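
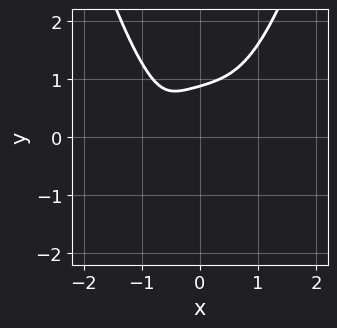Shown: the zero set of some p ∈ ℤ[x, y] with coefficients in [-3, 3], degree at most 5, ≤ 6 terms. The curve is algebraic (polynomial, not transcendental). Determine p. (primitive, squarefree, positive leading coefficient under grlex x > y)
deg p = 4. The shape is more complex than any degree-3 curve.
Observable constraints: no x-intercept at any integer in the box.
Assembling these constraints gives the stated polynomial.

3*x^4 + 2*x^2*y^2 - 3*y^3 + 2*x + 2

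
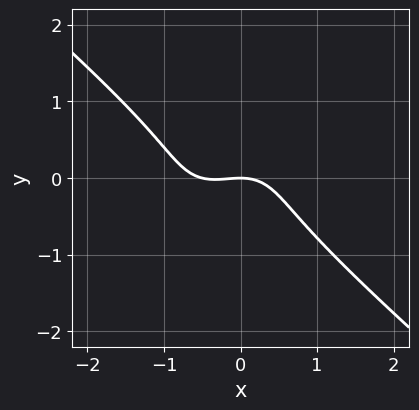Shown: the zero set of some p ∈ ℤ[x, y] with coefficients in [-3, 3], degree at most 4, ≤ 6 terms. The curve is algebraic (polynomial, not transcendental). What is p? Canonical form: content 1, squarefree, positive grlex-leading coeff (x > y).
Degree: the shape is more complex than any degree-2 curve, so deg p = 3.
Reading off the gridlines: one y-axis crossing is at y = 0; one x-axis crossing is at x = 0.
Together with the visible shape, these determine p as stated.

2*x^3 + 3*y^3 + x^2 + 2*y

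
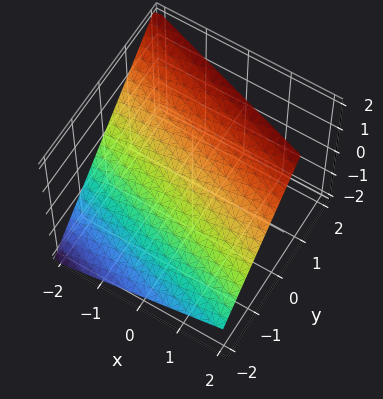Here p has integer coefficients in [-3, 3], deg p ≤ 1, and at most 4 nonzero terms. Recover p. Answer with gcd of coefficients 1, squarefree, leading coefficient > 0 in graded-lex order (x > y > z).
x + 3*y - 3*z + 2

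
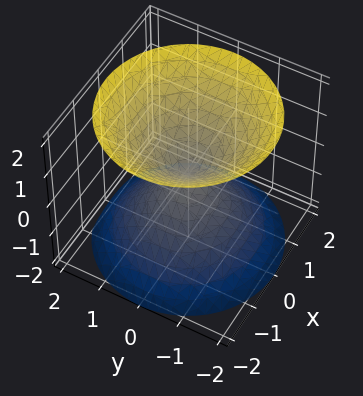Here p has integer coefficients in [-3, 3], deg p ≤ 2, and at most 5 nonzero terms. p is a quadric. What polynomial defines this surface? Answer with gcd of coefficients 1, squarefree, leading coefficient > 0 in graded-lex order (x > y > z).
1. The picture has 2 separate pieces. Treating them together as one polynomial.
2. Degree: two nappes meeting at a single point; a quadric, so deg p = 2.
3. By symmetry, every cross-section ⟂ z is a circle, so x, y appear only via x² + y²; mirror symmetry z ↦ −z ⇒ only even powers of z.
4. From the visible intercepts: a circular section at z = 1 has radius exactly 1; it crosses the y-axis at the gridline y = 0.
5. Fitting integer coefficients to these (and the overall shape) gives p.

x^2 + y^2 - z^2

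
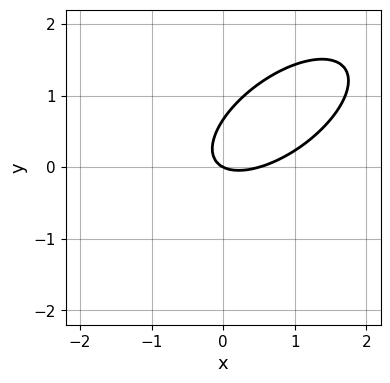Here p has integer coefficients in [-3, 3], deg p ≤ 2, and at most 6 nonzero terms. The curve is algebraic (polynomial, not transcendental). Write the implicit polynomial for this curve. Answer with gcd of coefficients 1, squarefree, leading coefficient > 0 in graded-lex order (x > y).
2*x^2 - 3*x*y + 3*y^2 - x - 2*y

First, the degree is 2 — no degree-1 curve has this shape.
Then, from the visible intercepts: it meets the x-axis at x = 0 (among the integer gridlines); one y-axis crossing is at y = 0.
Finally, the integer polynomial consistent with all of this is the stated p.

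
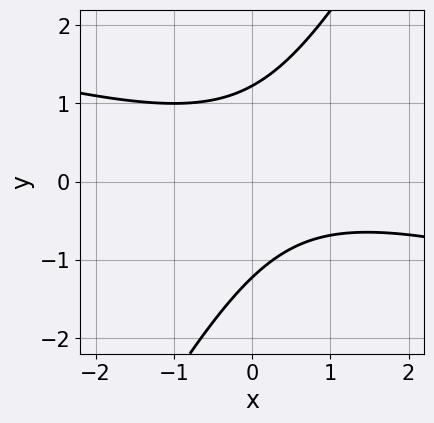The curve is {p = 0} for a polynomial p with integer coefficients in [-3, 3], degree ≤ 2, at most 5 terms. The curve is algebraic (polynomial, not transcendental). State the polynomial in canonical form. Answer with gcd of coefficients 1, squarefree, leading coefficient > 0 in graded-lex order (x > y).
(a) deg p = 2.
(b) Observable constraints: the curve avoids every integer x-axis point in the box.
(c) Fitting integer coefficients to these (and the overall shape) gives p.

x^2 + 3*x*y - 2*y^2 - x + 3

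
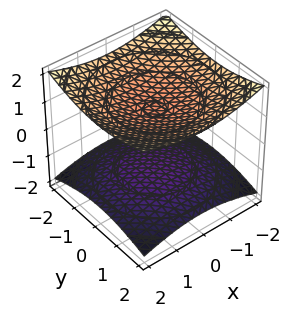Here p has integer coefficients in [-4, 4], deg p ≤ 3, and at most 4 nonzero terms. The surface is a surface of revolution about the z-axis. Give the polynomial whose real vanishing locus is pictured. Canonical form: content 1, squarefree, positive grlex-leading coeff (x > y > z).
x^2 + y^2 - 3*z^2 + 3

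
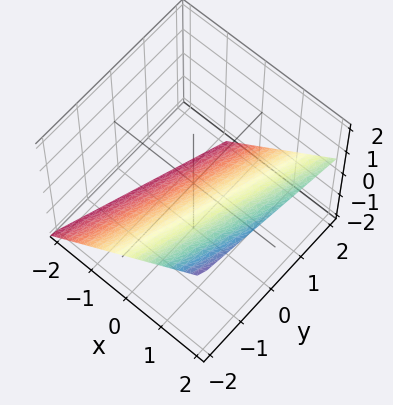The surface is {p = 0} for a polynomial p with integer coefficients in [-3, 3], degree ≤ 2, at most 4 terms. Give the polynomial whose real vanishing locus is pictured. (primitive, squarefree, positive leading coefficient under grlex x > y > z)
3*x - y - 3*z - 2

First, deg p = 1.
Then, from the visible intercepts: one y-axis crossing is at y = -2.
Finally, matching integer coefficients to the picture gives p.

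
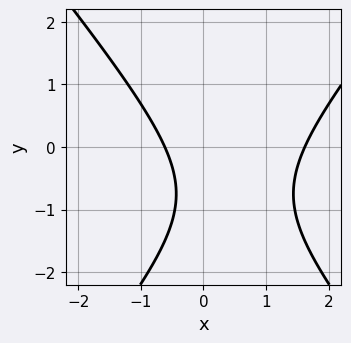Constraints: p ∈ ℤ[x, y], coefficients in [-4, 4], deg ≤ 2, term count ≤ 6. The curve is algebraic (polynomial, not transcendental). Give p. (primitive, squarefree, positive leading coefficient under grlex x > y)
1. Degree: no degree-1 curve has this shape, so deg p = 2.
2. Against the integer gridlines: no y-intercept at any integer in the box.
3. Solving for integer coefficients yields p as stated.

3*x^2 - 2*y^2 - 3*x - 3*y - 3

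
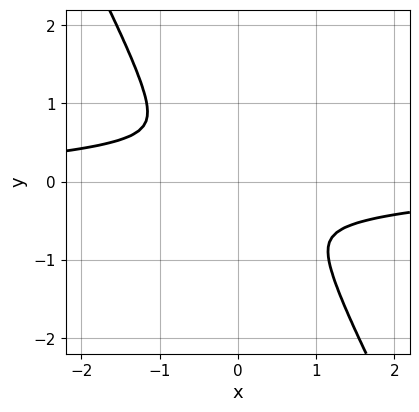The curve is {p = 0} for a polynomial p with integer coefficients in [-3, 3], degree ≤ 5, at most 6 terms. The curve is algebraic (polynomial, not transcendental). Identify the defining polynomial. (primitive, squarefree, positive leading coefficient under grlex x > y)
The degree is 4 — no degree-3 curve has this shape.
Matching integer coefficients to the picture gives p.

3*x^3*y - x*y^3 + 3*x^2 + 3*x*y + 3*y^2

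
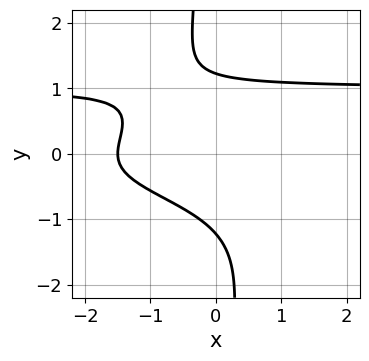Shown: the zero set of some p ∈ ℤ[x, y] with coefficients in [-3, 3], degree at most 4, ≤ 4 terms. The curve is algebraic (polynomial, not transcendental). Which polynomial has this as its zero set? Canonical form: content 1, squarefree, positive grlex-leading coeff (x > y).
2*x*y^3 + 2*y^2 - 2*x - 3

Degree: a generic line meets the curve in up to 4 points, so deg p = 4.
Matching integer coefficients to the picture gives p.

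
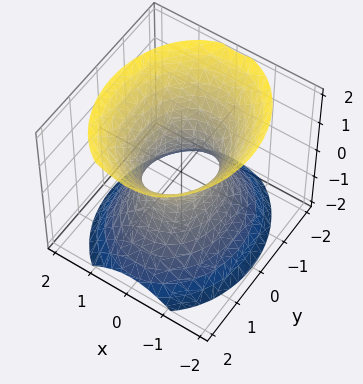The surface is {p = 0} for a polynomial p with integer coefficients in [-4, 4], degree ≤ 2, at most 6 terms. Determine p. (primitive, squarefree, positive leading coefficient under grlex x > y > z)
Degree: one connected sheet with a waist; a quadric, so deg p = 2.
Symmetries: it's symmetric under z → −z, forcing even powers of z; the y ↦ −y reflection is a symmetry, so y appears only in even powers; the x ↦ −x reflection is a symmetry, so x appears only in even powers.
Observable constraints: the surface avoids every integer z-axis point in the box; among the integer gridlines, it crosses the y-axis at y ∈ {-1, 1}.
Together with the visible shape, these determine p as stated.

3*x^2 + 2*y^2 - 2*z^2 - 2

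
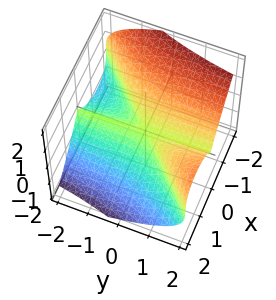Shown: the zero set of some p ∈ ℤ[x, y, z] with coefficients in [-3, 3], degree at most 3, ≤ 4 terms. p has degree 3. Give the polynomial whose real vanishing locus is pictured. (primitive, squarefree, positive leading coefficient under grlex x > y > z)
The degree is 3 — no degree-2 surface has this shape.
From the visible intercepts: it meets the x-axis at x = 0 (among the integer gridlines); every point of the y-axis in the box is on the surface.
Assembling these constraints gives the stated polynomial.

x^3 - x^2*y + z^3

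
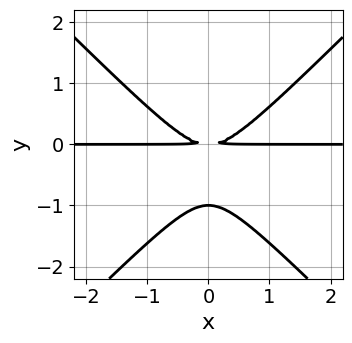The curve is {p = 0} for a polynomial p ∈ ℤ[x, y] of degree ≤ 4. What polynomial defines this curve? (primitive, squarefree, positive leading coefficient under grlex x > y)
First, the degree is 3 — a generic line meets the curve in up to 3 points.
Next, symmetries: mirror symmetry x ↦ −x ⇒ only even powers of x.
Next, against the integer gridlines: every point of the x-axis in the box is on the curve; one y-axis crossing is at y = -1.
Finally, solving for integer coefficients yields p as stated.

x^2*y - y^3 - y^2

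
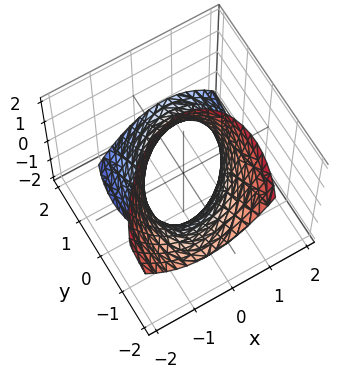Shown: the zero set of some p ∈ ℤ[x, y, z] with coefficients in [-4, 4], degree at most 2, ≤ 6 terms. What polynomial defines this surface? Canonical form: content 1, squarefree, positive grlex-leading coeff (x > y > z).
3*x^2 - 2*x*y + 2*y^2 + 3*y*z - 3

(a) The degree is 2 — no degree-1 surface has this shape.
(b) Checking where it meets the axes: no z-intercept at any integer in the box; among the integer gridlines, it crosses the x-axis at x ∈ {-1, 1}.
(c) Putting this together gives p.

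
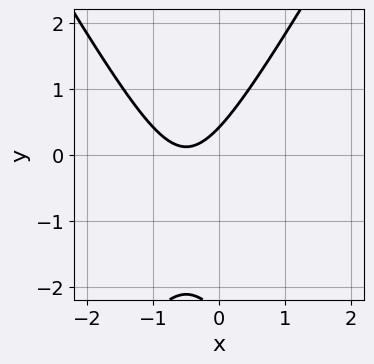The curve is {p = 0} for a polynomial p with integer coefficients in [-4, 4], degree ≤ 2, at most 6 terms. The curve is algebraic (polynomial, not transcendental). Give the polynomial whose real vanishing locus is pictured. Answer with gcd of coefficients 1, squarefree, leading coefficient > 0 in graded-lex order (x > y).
3*x^2 - y^2 + 3*x - 2*y + 1

1. Degree: the shape is more complex than any degree-1 curve, so deg p = 2.
2. Observable constraints: no x-intercept at any integer in the box.
3. Putting this together gives p.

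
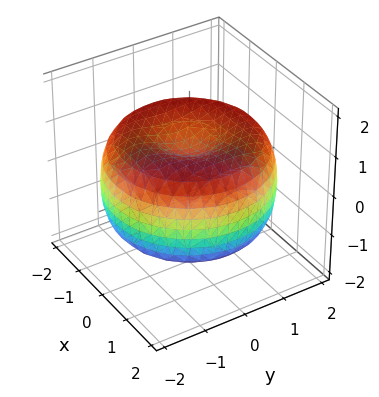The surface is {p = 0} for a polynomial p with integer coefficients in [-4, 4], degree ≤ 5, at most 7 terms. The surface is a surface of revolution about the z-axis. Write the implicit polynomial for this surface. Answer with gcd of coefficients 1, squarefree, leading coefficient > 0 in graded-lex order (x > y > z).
x^4 + 2*x^2*y^2 + y^4 - 3*x^2 - 3*y^2 + 3*z^2 - 2

First, the degree is 4 — a generic line meets the surface in up to 4 points.
Then, by symmetry, every cross-section ⟂ z is a circle, so x, y appear only via x² + y².
Then, from the visible intercepts: a circular section at z = -1 has radius between 0 and 1.
Finally, assembling these constraints gives the stated polynomial.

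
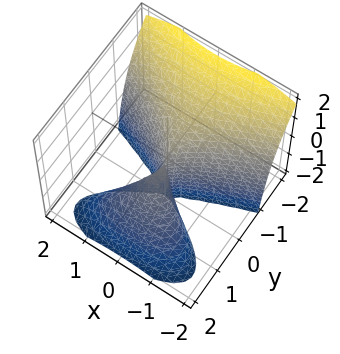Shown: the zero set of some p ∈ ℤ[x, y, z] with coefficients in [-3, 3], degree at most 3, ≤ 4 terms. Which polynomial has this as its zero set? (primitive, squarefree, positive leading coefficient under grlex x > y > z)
(a) The degree is 3 — the shape is more complex than any degree-2 surface.
(b) Against the integer gridlines: every point of the z-axis in the box is on the surface; it meets the x-axis at x = 0 (among the integer gridlines).
(c) The integer polynomial consistent with all of this is the stated p.

2*y^3 + 2*y^2*z + x^2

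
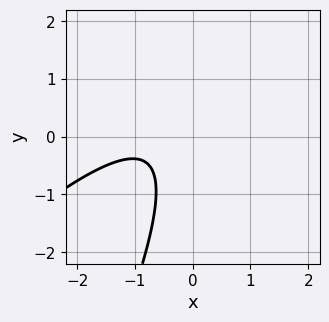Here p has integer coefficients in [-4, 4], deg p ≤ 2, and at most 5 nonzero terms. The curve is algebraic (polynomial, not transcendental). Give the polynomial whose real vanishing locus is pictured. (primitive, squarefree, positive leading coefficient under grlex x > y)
2*x^2 - 3*x*y + y^2 + 3*x + 2

(a) deg p = 2. The shape is more complex than any degree-1 curve.
(b) Observable constraints: no x-intercept at any integer in the box; the curve avoids every integer y-axis point in the box.
(c) Putting this together gives p.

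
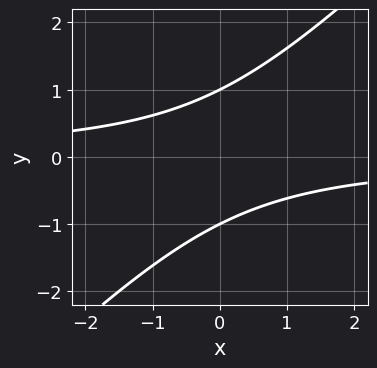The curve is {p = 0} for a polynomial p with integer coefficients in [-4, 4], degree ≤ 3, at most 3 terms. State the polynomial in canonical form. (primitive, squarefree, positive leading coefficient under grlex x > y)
x*y - y^2 + 1

1. Degree: a generic line meets the curve in up to 2 points, so deg p = 2.
2. Against the integer gridlines: among the integer gridlines, it crosses the y-axis at y ∈ {-1, 1}; the curve avoids every integer x-axis point in the box.
3. Solving for integer coefficients yields p as stated.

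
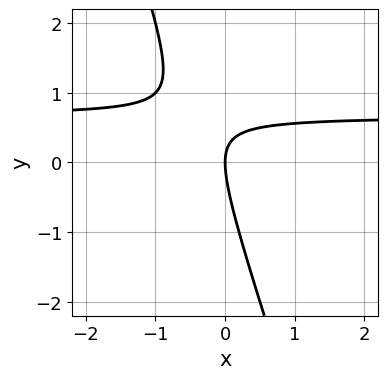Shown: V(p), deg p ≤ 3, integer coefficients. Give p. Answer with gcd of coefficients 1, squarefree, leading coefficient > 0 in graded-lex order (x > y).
3*x*y + y^2 - 2*x

First, the degree is 2 — the shape is more complex than any degree-1 curve.
Then, reading off the gridlines: it meets the y-axis at y = 0 (among the integer gridlines); it meets the x-axis at x = 0 (among the integer gridlines).
Finally, the integer polynomial consistent with all of this is the stated p.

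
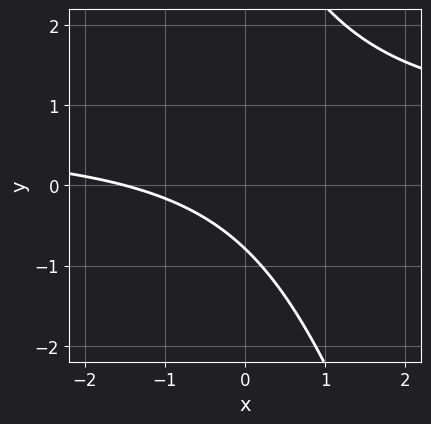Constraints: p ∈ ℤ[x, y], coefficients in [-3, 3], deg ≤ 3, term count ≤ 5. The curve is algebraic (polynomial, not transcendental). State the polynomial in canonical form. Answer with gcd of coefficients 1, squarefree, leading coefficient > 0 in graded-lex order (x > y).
3*x*y + y^2 - 2*x - 3*y - 3

Degree: no degree-1 curve has this shape, so deg p = 2.
The integer polynomial consistent with all of this is the stated p.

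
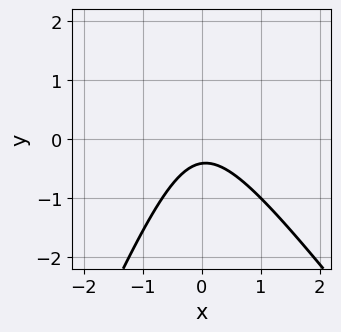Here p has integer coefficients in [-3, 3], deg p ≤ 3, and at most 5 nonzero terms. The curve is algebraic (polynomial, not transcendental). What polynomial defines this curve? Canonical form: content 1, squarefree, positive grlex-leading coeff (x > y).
3*x^2 + x*y - y^2 + 2*y + 1

1. deg p = 2.
2. Reading off the gridlines: it misses every integer gridline on the x-axis.
3. Putting this together gives p.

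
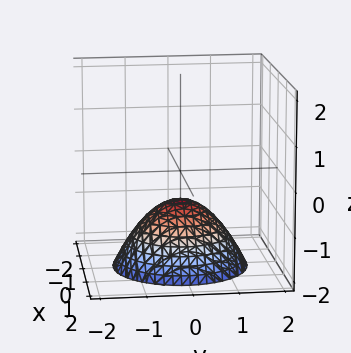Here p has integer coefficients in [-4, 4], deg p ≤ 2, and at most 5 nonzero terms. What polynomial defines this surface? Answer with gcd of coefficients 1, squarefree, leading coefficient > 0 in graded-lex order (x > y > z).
First, deg p = 2.
Then, symmetries: rotational symmetry about the z-axis ⇒ p depends on x, y only through x² + y².
Next, observable constraints: a circular section at z = -1 has radius between 0 and 1; no x-intercept at any integer in the box; the surface avoids every integer y-axis point in the box.
Finally, putting this together gives p.

2*x^2 + 2*y^2 + 3*z + 2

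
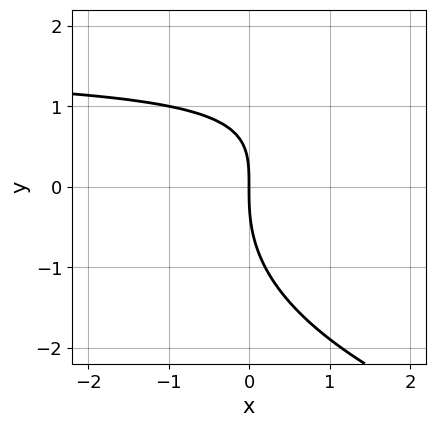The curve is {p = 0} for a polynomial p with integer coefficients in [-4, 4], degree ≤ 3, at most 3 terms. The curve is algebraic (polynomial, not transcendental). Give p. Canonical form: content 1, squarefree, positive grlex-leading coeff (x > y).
First, degree: the shape is more complex than any degree-2 curve, so deg p = 3.
Next, from the visible intercepts: it crosses the x-axis at the gridline x = 0; one y-axis crossing is at y = 0.
Finally, together with the visible shape, these determine p as stated.

y^3 - 2*x*y + 3*x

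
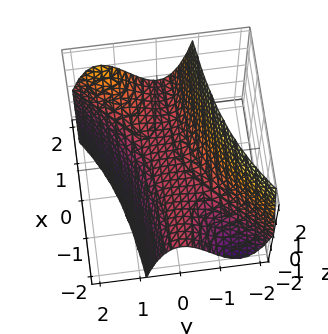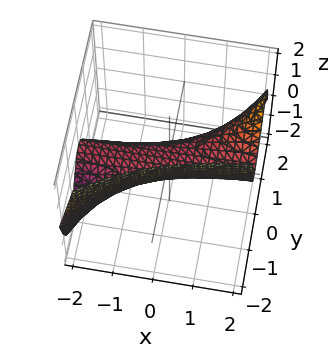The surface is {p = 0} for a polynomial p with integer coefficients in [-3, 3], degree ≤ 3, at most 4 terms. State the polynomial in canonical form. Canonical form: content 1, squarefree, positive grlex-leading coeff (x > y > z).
x*y^2 - y^3 - z

First, deg p = 3. The shape is more complex than any degree-2 surface.
Next, checking where it meets the axes: every point of the x-axis in the box is on the surface; one y-axis crossing is at y = 0; one z-axis crossing is at z = 0.
Finally, together with the visible shape, these determine p as stated.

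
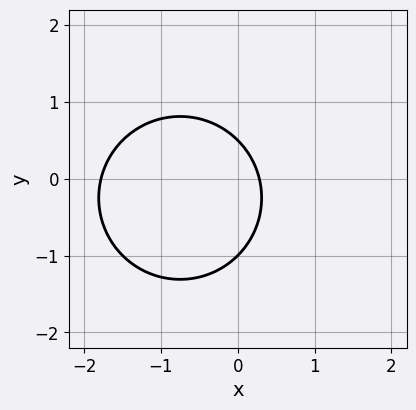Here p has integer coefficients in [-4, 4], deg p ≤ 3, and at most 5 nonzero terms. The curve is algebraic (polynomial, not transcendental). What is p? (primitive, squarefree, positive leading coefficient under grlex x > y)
2*x^2 + 2*y^2 + 3*x + y - 1

deg p = 2. A generic line meets the curve in up to 2 points.
Against the integer gridlines: one y-axis crossing is at y = -1.
These observations pin down the coefficients.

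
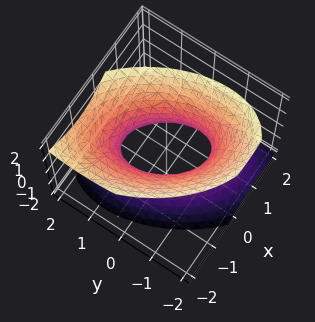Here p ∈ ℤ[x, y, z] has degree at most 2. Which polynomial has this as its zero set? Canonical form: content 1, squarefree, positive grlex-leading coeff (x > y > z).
deg p = 2.
Observable constraints: no z-intercept at any integer in the box; the y-axis gridline crossings are at y ∈ {-1, 1}.
Assembling these constraints gives the stated polynomial.

3*x^2 + 2*x*y + x*z + 2*y^2 - 2*z^2 - 2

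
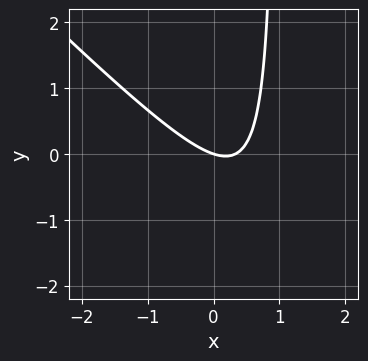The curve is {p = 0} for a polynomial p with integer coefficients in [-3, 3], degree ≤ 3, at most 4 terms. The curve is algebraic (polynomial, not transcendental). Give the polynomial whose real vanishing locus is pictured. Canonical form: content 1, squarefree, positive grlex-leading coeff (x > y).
3*x^2 + 3*x*y - x - 3*y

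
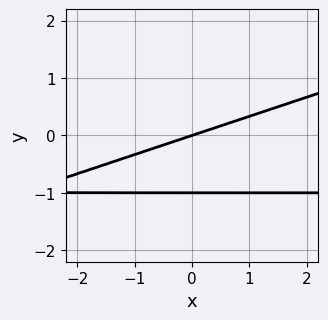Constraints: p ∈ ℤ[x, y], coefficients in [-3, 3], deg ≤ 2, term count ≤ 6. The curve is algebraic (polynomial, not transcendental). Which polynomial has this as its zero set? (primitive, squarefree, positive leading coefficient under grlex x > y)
The degree is 2 — a generic line meets the curve in up to 2 points.
Observable constraints: it meets the x-axis at x = 0 (among the integer gridlines); the y-axis gridline crossings are at y ∈ {-1, 0}.
The integer polynomial consistent with all of this is the stated p.

x*y - 3*y^2 + x - 3*y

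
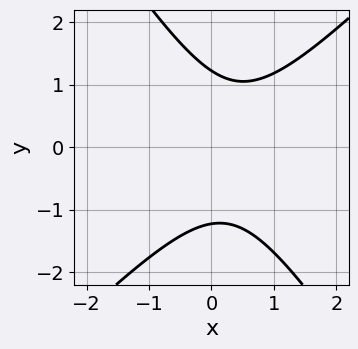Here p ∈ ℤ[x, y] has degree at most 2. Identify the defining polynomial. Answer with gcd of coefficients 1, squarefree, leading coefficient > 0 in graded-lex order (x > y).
3*x^2 - x*y - 2*y^2 - 2*x + 3

(a) The degree is 2 — the shape is more complex than any degree-1 curve.
(b) Observable constraints: it misses every integer gridline on the x-axis.
(c) Fitting integer coefficients to these (and the overall shape) gives p.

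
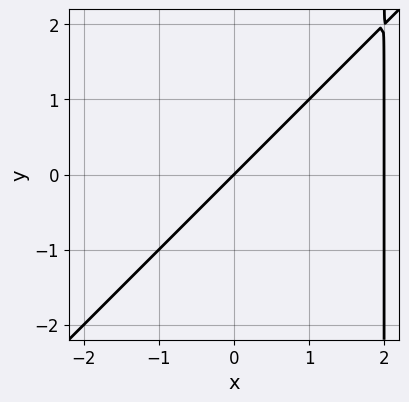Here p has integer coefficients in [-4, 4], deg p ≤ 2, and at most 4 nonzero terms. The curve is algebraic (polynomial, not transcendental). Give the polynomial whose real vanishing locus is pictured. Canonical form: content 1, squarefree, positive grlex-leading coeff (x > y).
(a) The degree is 2 — a generic line meets the curve in up to 2 points.
(b) Observable constraints: it meets the y-axis at y = 0 (among the integer gridlines); among the integer gridlines, it crosses the x-axis at x ∈ {0, 2}.
(c) Putting this together gives p.

x^2 - x*y - 2*x + 2*y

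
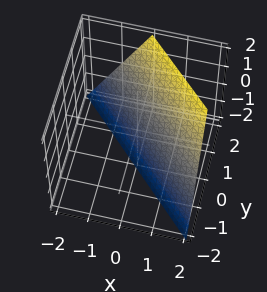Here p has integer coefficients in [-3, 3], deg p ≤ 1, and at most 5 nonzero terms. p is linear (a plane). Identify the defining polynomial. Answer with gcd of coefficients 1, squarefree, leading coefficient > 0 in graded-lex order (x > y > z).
(a) The degree is 1 — every cross-section is a straight line — this is a plane.
(b) Reading off the gridlines: one y-axis crossing is at y = 1; one x-axis crossing is at x = 1.
(c) Matching integer coefficients to the picture gives p.

2*x + 2*y - z - 2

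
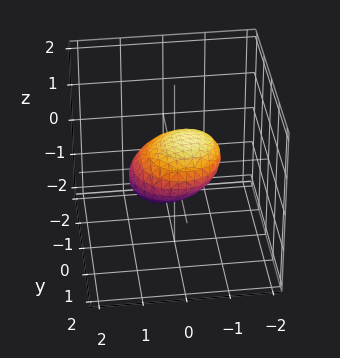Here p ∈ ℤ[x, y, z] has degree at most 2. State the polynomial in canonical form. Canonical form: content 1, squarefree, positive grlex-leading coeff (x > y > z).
x^2 + x*z + y^2 + 2*z^2 - 1

The degree is 2 — the shape is more complex than any degree-1 surface.
Checking where it meets the axes: the x-axis gridline crossings are at x ∈ {-1, 1}; the y-axis gridline crossings are at y ∈ {-1, 1}.
Fitting integer coefficients to these (and the overall shape) gives p.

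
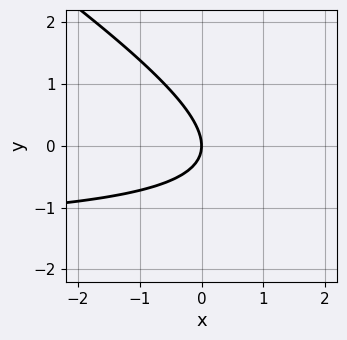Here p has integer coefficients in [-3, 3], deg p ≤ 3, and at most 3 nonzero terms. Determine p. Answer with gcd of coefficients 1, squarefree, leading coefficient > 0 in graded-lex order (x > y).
First, degree: no degree-1 curve has this shape, so deg p = 2.
Then, from the axis intercepts and sections: one x-axis crossing is at x = 0; one y-axis crossing is at y = 0.
Finally, matching integer coefficients to the picture gives p.

2*x*y + 3*y^2 + 3*x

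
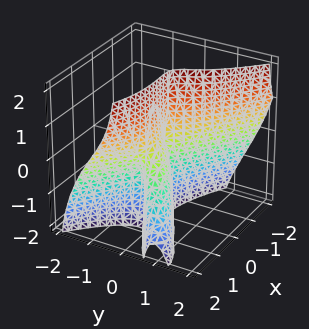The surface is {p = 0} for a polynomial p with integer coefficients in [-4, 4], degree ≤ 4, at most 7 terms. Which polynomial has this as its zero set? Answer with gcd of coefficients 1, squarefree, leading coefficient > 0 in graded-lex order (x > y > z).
1. The degree is 3 — a generic line meets the surface in up to 3 points.
2. Against the integer gridlines: it meets the y-axis at y = 0 (among the integer gridlines); among the integer gridlines, it crosses the x-axis at x ∈ {0, 1}.
3. Fitting integer coefficients to these (and the overall shape) gives p. Check: (0, 0, -2) on the z-axis lies on the surface, and p(0, 0, -2) = 0. ✓

x^3 + 3*x*y*z + 3*y^3 + y*z^2 - x^2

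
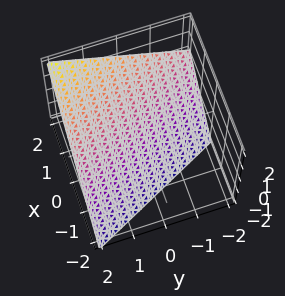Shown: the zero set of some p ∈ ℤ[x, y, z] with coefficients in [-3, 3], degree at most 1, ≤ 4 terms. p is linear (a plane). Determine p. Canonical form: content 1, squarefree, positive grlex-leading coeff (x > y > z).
2*x + y - 2*z - 2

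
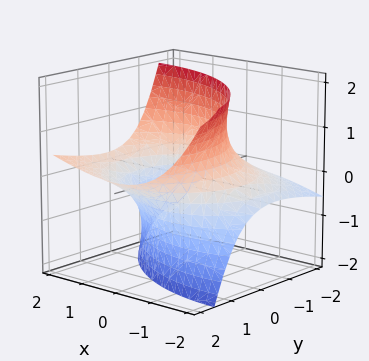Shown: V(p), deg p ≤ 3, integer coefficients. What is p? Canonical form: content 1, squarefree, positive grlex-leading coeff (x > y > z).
1. The degree is 2 — no degree-1 surface has this shape.
2. Observable constraints: no z-intercept at any integer in the box.
3. Fitting integer coefficients to these (and the overall shape) gives p.

x^2 - 2*x*z + y^2 - 3*y*z - z^2 - 3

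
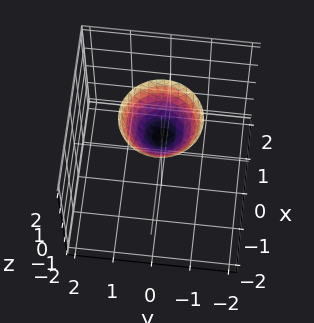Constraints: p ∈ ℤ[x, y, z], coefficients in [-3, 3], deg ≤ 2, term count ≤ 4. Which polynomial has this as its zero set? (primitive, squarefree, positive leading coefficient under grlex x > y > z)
First, the degree is 2 — a generic line meets the surface in up to 2 points.
Next, by symmetry, the z-axis is an axis of rotation, so x and y enter only as x² + y².
Next, reading off the gridlines: it crosses the z-axis at the gridline z = 1; a circular section at z = 2 has radius exactly 1; no x-intercept at any integer in the box.
Finally, matching integer coefficients to the picture gives p.

x^2 + y^2 - z + 1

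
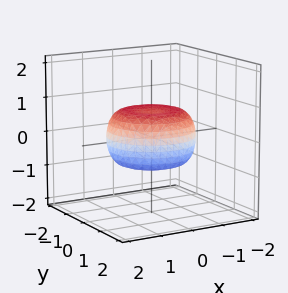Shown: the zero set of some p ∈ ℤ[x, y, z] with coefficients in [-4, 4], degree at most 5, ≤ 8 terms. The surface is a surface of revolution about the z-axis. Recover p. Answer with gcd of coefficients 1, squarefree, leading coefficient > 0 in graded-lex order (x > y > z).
x^4 + 2*x^2*y^2 + y^4 - x^2 - y^2 + 2*z^2 - 1

1. deg p = 4. No degree-3 surface has this shape.
2. Symmetry: every cross-section ⟂ z is a circle, so x, y appear only via x² + y².
3. Against the integer gridlines: a circular section at z = 0 has radius between 1 and 2.
4. Fitting integer coefficients to these (and the overall shape) gives p.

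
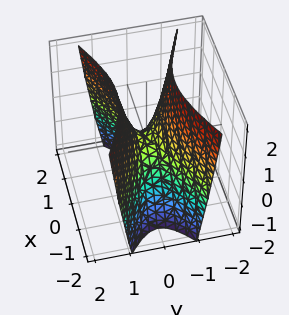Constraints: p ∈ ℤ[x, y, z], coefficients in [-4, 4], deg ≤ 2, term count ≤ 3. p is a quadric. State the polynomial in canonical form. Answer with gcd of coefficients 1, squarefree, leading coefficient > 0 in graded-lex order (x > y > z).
First, the degree is 2 — a saddle surface; a quadric.
Then, symmetries: the y ↦ −y reflection is a symmetry, so y appears only in even powers; the x ↦ −x reflection is a symmetry, so x appears only in even powers.
Next, observable constraints: it crosses the y-axis at the gridline y = 0; it crosses the x-axis at the gridline x = 0; it meets the z-axis at z = 0 (among the integer gridlines).
Finally, together with the visible shape, these determine p as stated.

x^2 - 3*y^2 + z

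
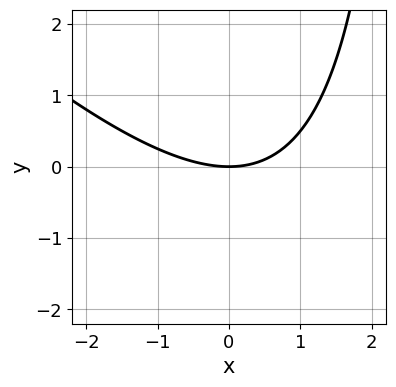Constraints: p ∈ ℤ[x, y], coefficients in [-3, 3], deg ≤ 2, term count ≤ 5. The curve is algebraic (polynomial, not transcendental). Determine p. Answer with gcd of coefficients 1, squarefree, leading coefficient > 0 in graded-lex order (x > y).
x^2 + x*y - 3*y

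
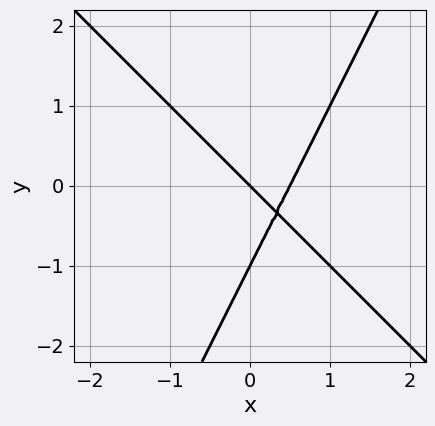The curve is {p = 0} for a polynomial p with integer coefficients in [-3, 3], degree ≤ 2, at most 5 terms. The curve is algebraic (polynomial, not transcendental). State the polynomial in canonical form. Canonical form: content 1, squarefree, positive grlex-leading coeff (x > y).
2*x^2 + x*y - y^2 - x - y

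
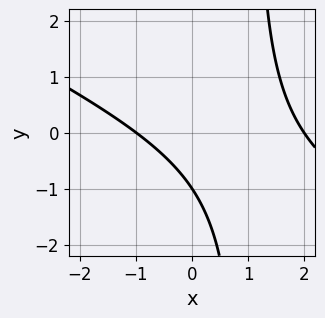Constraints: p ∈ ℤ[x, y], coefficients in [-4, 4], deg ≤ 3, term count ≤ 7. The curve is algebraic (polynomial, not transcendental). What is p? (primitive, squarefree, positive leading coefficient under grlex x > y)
x^2 + 2*x*y - x - 2*y - 2

First, degree: no degree-1 curve has this shape, so deg p = 2.
Then, from the visible intercepts: among the integer gridlines, it crosses the x-axis at x ∈ {-1, 2}; it crosses the y-axis at the gridline y = -1.
Finally, putting this together gives p.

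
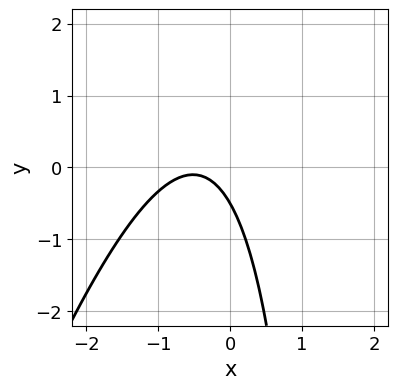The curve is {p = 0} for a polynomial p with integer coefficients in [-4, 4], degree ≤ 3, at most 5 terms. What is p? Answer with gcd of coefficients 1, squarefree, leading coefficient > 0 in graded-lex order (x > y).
3*x^2 - x*y + 3*x + 2*y + 1

(a) Degree: no degree-1 curve has this shape, so deg p = 2.
(b) From the axis intercepts and sections: the curve avoids every integer x-axis point in the box.
(c) Assembling these constraints gives the stated polynomial.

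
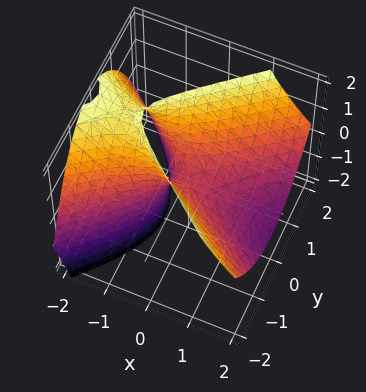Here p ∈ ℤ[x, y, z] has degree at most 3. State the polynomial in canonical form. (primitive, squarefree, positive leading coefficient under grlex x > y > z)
2*x^2 + 3*x*z - 3*y^2 + 2*z

First, deg p = 2. No degree-1 surface has this shape.
Then, reading off the gridlines: one z-axis crossing is at z = 0; it meets the y-axis at y = 0 (among the integer gridlines); it crosses the x-axis at the gridline x = 0.
Finally, matching integer coefficients to the picture gives p.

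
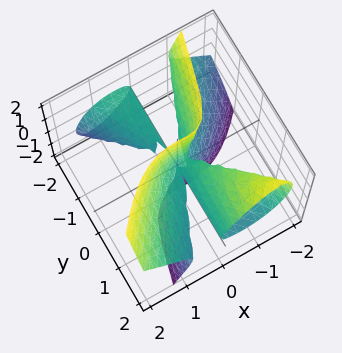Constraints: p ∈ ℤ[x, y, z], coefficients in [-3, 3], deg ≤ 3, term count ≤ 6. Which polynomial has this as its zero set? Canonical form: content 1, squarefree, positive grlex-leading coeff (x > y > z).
(a) The picture has 2 separate pieces.
(b) The degree is 3 — no degree-2 surface has this shape.
(c) Against the integer gridlines: every point of the z-axis in the box is on the surface; the visible y-axis segment lies entirely on the surface.
(d) Putting this together gives p.

3*x^3 - x*y^2 - 3*x*y*z - 2*y*z^2 + x^2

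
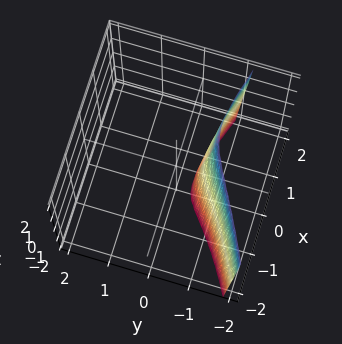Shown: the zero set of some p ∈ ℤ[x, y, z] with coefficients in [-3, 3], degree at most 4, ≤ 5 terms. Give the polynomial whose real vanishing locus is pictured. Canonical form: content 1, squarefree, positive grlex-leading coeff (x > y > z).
3*y^3 + 2*x^2 + 3*x*y - y*z + 1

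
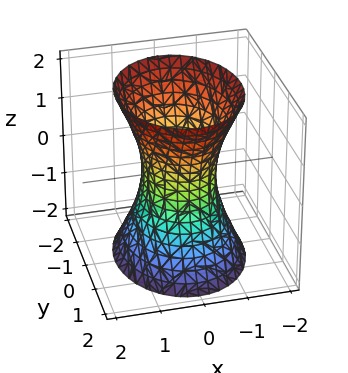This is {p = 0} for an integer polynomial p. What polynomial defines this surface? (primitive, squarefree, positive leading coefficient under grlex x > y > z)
1. The degree is 2 — one connected sheet with a waist; a quadric.
2. Symmetries: it's symmetric under x → −x, forcing even powers of x; it's symmetric under y → −y, forcing even powers of y; mirror symmetry z ↦ −z ⇒ only even powers of z.
3. From the axis intercepts and sections: it misses every integer gridline on the z-axis; the y-axis gridline crossings are at y ∈ {-1, 1}.
4. Putting this together gives p.

3*x^2 + 2*y^2 - z^2 - 2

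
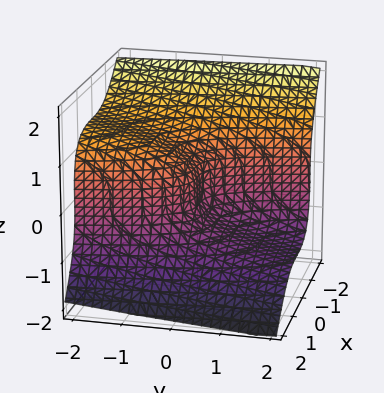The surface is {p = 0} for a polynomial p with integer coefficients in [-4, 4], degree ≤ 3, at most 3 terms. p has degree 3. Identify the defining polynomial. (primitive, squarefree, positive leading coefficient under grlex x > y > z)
(a) The degree is 3 — the shape is more complex than any degree-2 surface.
(b) From the visible intercepts: it meets the z-axis at z = 0 (among the integer gridlines); one x-axis crossing is at x = 0; it meets the y-axis at y = 0 (among the integer gridlines).
(c) Assembling these constraints gives the stated polynomial.

x^3 + z^3 + y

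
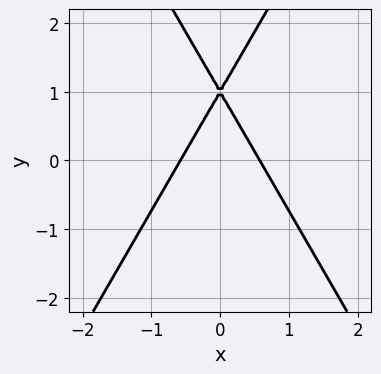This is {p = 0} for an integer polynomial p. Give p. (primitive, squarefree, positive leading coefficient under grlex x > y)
3*x^2 - y^2 + 2*y - 1

First, the degree is 2 — no degree-1 curve has this shape.
Next, symmetries: it's symmetric under x → −x, forcing even powers of x.
Next, against the integer gridlines: one y-axis crossing is at y = 1.
Finally, putting this together gives p.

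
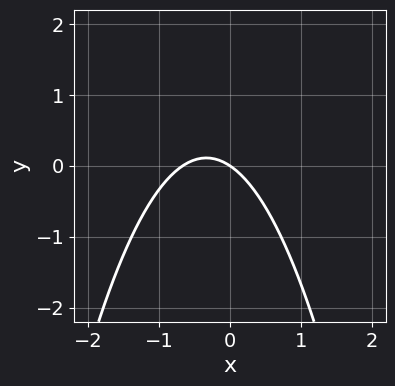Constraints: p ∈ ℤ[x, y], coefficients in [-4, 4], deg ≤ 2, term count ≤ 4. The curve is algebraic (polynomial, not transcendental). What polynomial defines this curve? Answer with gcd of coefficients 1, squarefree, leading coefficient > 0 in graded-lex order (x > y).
3*x^2 + 2*x + 3*y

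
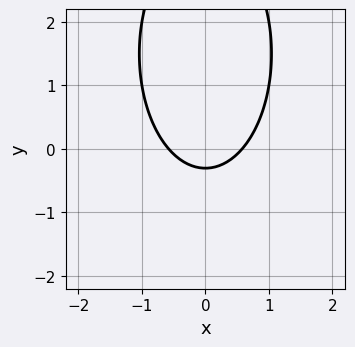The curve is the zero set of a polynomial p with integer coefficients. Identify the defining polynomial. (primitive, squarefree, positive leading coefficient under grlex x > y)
deg p = 2.
Symmetries: mirror symmetry x ↦ −x ⇒ only even powers of x.
The integer polynomial consistent with all of this is the stated p.

3*x^2 + y^2 - 3*y - 1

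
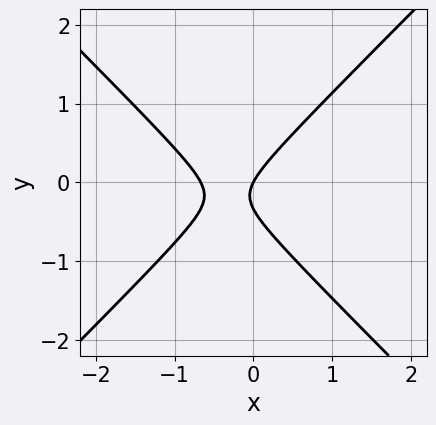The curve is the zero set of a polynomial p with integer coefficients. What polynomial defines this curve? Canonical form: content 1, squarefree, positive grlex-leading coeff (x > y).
First, deg p = 2. A generic line meets the curve in up to 2 points.
Then, from the axis intercepts and sections: it meets the x-axis at x = 0 (among the integer gridlines); one y-axis crossing is at y = 0.
Finally, fitting integer coefficients to these (and the overall shape) gives p.

3*x^2 - 3*y^2 + 2*x - y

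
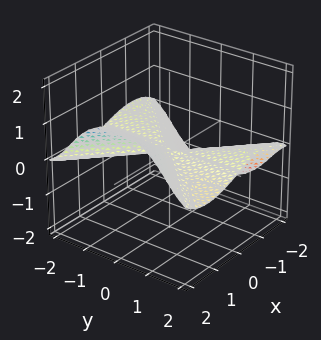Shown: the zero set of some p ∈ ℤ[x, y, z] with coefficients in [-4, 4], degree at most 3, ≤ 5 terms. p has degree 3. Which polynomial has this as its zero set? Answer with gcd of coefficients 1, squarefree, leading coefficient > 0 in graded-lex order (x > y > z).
The degree is 3 — a generic line meets the surface in up to 3 points.
Against the integer gridlines: it crosses the z-axis at the gridline z = 0; it meets the x-axis at x = 0 (among the integer gridlines).
Fitting integer coefficients to these (and the overall shape) gives p. Check: (0, 2, 0) on the y-axis lies on the surface, and p(0, 2, 0) = 0. ✓

x^3 - x*y^2 - 3*y^2*z - 3*z^3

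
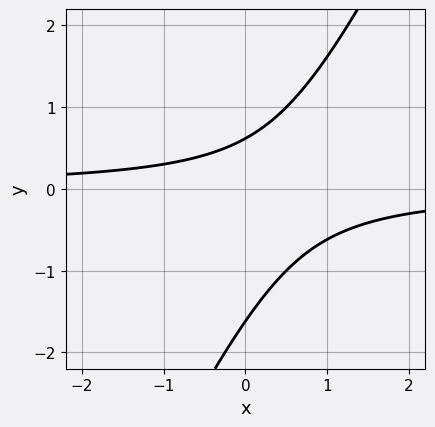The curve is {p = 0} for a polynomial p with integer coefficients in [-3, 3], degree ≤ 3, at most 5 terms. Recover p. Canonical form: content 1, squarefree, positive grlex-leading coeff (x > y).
First, deg p = 2. No degree-1 curve has this shape.
Next, checking where it meets the axes: it misses every integer gridline on the x-axis.
Finally, assembling these constraints gives the stated polynomial.

2*x*y - y^2 - y + 1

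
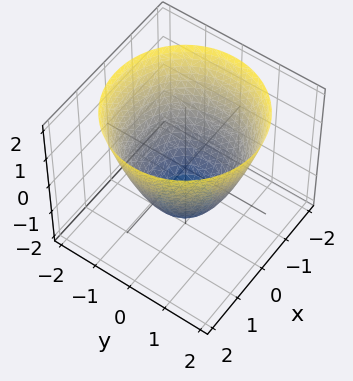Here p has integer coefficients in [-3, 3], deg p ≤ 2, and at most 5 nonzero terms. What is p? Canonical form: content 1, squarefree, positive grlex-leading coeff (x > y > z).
2*x^2 + 2*y^2 - 2*z - 3

1. deg p = 2.
2. Symmetries: the z-axis is an axis of rotation, so x and y enter only as x² + y².
3. Against the integer gridlines: a circular section at z = 1 has radius between 1 and 2.
4. Together with the visible shape, these determine p as stated.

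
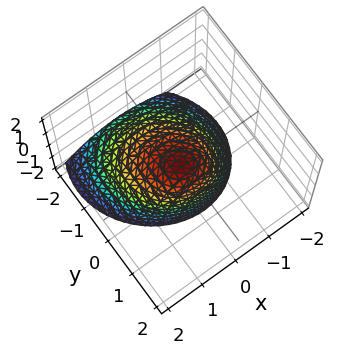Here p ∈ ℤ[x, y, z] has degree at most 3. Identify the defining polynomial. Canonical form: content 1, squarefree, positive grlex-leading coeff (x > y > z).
3*x^2 + x*y + 3*y^2 - 3*y*z + 3*z

First, the degree is 2 — the shape is more complex than any degree-1 surface.
Next, reading off the gridlines: it crosses the x-axis at the gridline x = 0; it meets the z-axis at z = 0 (among the integer gridlines); it crosses the y-axis at the gridline y = 0.
Finally, putting this together gives p.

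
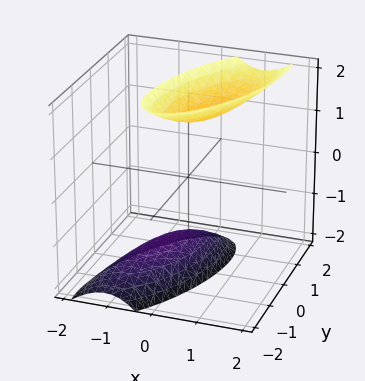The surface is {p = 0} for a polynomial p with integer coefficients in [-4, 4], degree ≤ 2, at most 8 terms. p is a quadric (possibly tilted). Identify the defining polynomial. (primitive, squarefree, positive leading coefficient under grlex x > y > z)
3*x^2 - 2*x*y - x*z + y^2 - z^2 + 2

1. I count 2 distinct pieces. Treating them together as one polynomial.
2. Degree: the shape is more complex than any degree-1 surface, so deg p = 2.
3. Observable constraints: it misses every integer gridline on the y-axis; the surface avoids every integer x-axis point in the box.
4. Matching integer coefficients to the picture gives p.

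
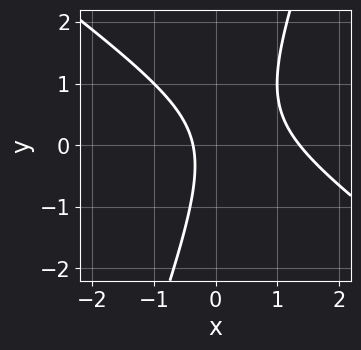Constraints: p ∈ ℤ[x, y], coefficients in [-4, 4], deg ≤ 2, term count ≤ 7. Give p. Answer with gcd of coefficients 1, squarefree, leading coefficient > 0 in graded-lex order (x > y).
2*x^2 + 2*x*y - y^2 - 2*x - 1

1. The degree is 2 — no degree-1 curve has this shape.
2. Checking where it meets the axes: no y-intercept at any integer in the box.
3. The integer polynomial consistent with all of this is the stated p.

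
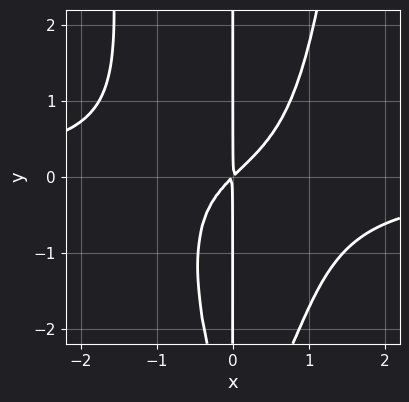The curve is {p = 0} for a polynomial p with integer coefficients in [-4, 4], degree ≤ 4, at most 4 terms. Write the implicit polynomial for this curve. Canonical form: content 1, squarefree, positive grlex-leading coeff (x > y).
3*x^3*y - x*y^2 + 3*x^2 - 3*x*y

1. Degree: a generic line meets the curve in up to 4 points, so deg p = 4.
2. Against the integer gridlines: every point of the y-axis in the box is on the curve.
3. Together with the visible shape, these determine p as stated.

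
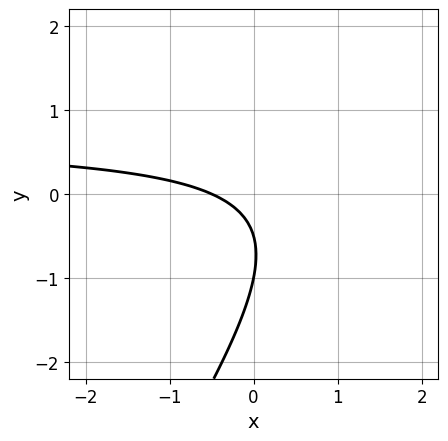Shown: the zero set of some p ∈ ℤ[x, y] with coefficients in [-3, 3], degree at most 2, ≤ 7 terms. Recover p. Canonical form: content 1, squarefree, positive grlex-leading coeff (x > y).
3*x*y - 2*y^2 - 2*x - 3*y - 1

(a) Degree: the shape is more complex than any degree-1 curve, so deg p = 2.
(b) From the visible intercepts: one y-axis crossing is at y = -1.
(c) Fitting integer coefficients to these (and the overall shape) gives p.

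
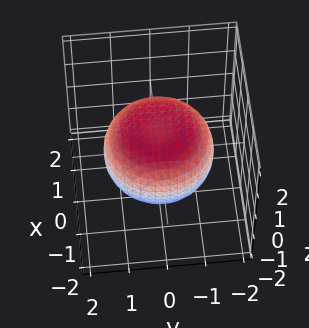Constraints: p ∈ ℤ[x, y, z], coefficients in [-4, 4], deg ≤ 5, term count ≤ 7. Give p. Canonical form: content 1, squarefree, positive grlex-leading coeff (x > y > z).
x^4 + 2*x^2*y^2 + y^4 - x^2 - y^2 + 3*z^2 - 2

deg p = 4.
Symmetries: rotational symmetry about the z-axis ⇒ p depends on x, y only through x² + y².
Checking where it meets the axes: a circular section at z = 0 has radius between 1 and 2.
Solving for integer coefficients yields p as stated.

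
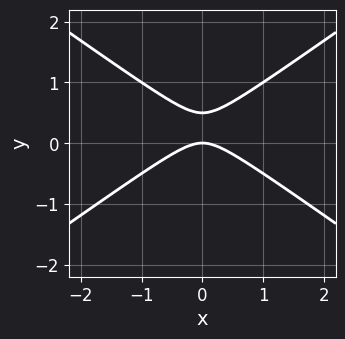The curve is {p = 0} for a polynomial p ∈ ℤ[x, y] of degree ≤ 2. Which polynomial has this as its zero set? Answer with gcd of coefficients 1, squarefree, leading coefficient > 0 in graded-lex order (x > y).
The degree is 2 — no degree-1 curve has this shape.
Symmetries: the x ↦ −x reflection is a symmetry, so x appears only in even powers.
Reading off the gridlines: one y-axis crossing is at y = 0; one x-axis crossing is at x = 0.
Putting this together gives p.

x^2 - 2*y^2 + y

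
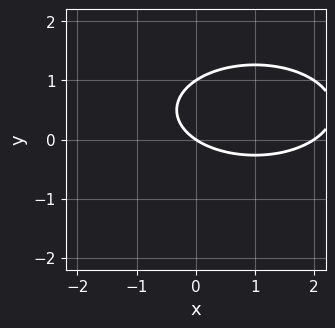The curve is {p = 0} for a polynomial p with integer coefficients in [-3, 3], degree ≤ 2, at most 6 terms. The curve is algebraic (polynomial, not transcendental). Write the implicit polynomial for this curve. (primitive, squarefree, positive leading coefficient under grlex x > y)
x^2 + 3*y^2 - 2*x - 3*y

First, deg p = 2.
Then, against the integer gridlines: among the integer gridlines, it crosses the y-axis at y ∈ {0, 1}; the x-axis gridline crossings are at x ∈ {0, 2}.
Finally, fitting integer coefficients to these (and the overall shape) gives p.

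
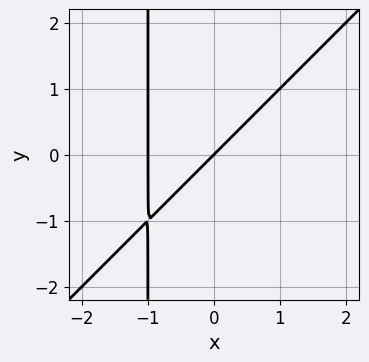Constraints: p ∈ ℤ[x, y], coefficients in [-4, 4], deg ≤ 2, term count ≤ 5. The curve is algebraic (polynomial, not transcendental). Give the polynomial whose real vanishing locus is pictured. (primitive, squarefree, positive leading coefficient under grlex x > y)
1. deg p = 2.
2. Checking where it meets the axes: it crosses the y-axis at the gridline y = 0; among the integer gridlines, it crosses the x-axis at x ∈ {-1, 0}.
3. The integer polynomial consistent with all of this is the stated p.

x^2 - x*y + x - y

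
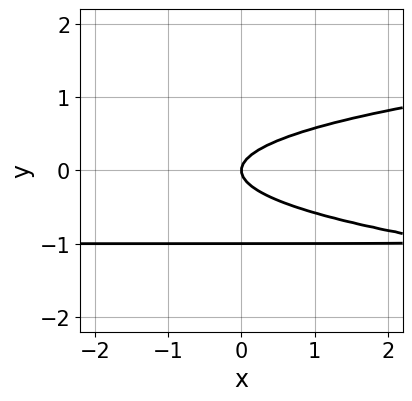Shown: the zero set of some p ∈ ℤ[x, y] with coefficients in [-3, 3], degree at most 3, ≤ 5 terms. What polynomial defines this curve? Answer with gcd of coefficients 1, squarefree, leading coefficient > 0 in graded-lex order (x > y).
1. deg p = 3.
2. Against the integer gridlines: the y-axis gridline crossings are at y ∈ {-1, 0}; it crosses the x-axis at the gridline x = 0.
3. Together with the visible shape, these determine p as stated.

3*y^3 - x*y + 3*y^2 - x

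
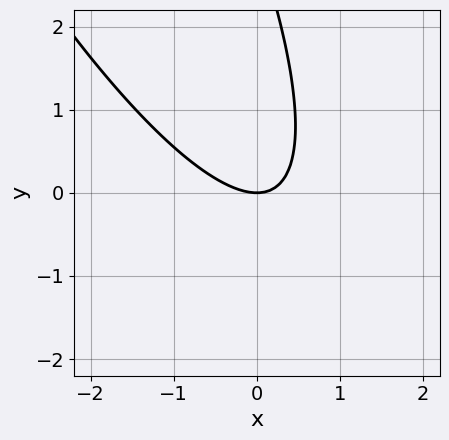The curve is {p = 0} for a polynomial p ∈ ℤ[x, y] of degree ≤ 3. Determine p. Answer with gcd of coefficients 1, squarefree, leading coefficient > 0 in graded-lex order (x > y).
3*x^2 + 3*x*y + y^2 - 3*y

First, the degree is 2 — no degree-1 curve has this shape.
Then, observable constraints: one x-axis crossing is at x = 0; it crosses the y-axis at the gridline y = 0.
Finally, matching integer coefficients to the picture gives p.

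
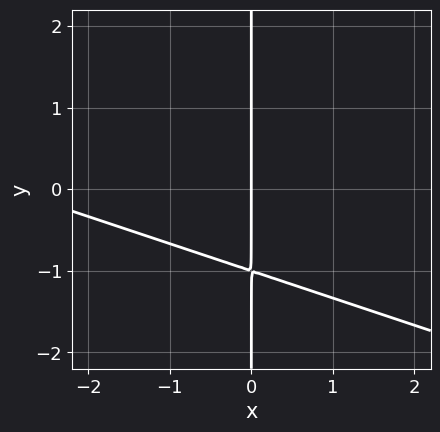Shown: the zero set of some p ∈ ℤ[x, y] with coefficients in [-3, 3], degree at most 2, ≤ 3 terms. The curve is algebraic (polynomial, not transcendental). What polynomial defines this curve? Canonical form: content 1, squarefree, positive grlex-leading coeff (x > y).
deg p = 2. No degree-1 curve has this shape.
Checking where it meets the axes: the visible y-axis segment lies entirely on the curve; one x-axis crossing is at x = 0.
The integer polynomial consistent with all of this is the stated p.

x^2 + 3*x*y + 3*x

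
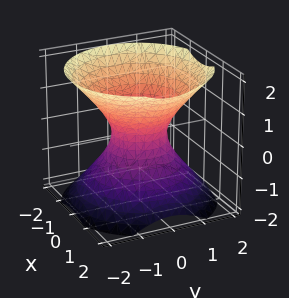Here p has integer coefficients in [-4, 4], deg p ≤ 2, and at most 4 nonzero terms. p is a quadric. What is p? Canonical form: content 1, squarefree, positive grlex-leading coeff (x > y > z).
3*x^2 + 3*y^2 - 3*z^2 - 2

First, the degree is 2 — one connected sheet with a waist; a quadric.
Then, symmetry: the surface is invariant under rotation about z: p = q(x² + y², z); it's symmetric under z → −z, forcing even powers of z.
Next, from the visible intercepts: a circular section at z = -1 has radius between 1 and 2; the surface avoids every integer z-axis point in the box.
Finally, fitting integer coefficients to these (and the overall shape) gives p.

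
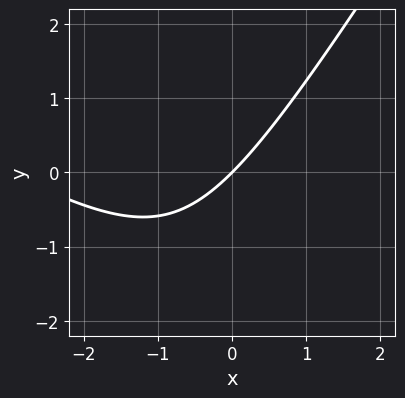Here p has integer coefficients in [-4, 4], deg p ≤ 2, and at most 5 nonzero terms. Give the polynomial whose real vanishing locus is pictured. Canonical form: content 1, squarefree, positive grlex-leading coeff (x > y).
(a) deg p = 2.
(b) Against the integer gridlines: it meets the y-axis at y = 0 (among the integer gridlines); one x-axis crossing is at x = 0.
(c) Assembling these constraints gives the stated polynomial.

x^2 + x*y - y^2 + 3*x - 3*y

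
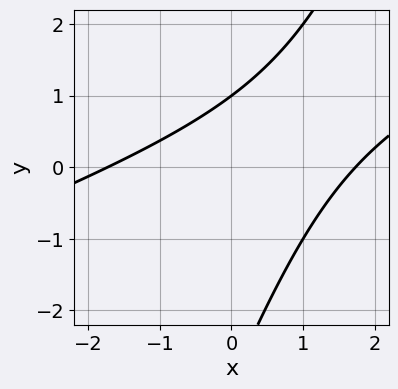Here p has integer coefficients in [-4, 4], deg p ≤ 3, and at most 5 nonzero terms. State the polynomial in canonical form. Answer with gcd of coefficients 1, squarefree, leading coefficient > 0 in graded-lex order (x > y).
x^2 - 3*x*y + y^2 + 2*y - 3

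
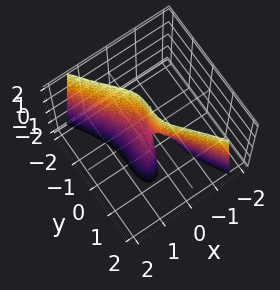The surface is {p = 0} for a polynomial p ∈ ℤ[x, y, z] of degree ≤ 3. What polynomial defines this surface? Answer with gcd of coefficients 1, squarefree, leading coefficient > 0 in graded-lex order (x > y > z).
First, degree: the shape is more complex than any degree-2 surface, so deg p = 3.
Next, checking where it meets the axes: one y-axis crossing is at y = 0; it meets the x-axis at x = 0 (among the integer gridlines); the visible z-axis segment lies entirely on the surface.
Finally, putting this together gives p.

3*x^3 + y^3 + x*z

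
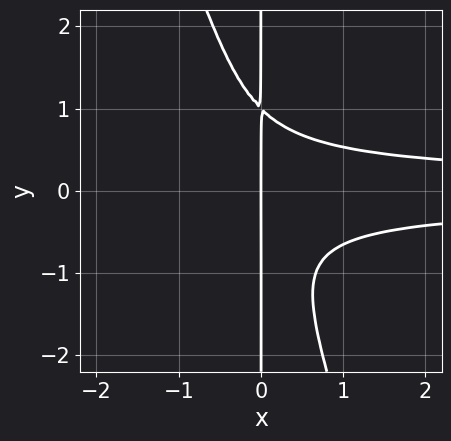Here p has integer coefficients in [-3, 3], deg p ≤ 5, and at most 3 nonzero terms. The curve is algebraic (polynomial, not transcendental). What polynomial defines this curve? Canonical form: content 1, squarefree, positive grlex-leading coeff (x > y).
(a) deg p = 4.
(b) From the visible intercepts: every point of the y-axis in the box is on the curve; it meets the x-axis at x = 0 (among the integer gridlines).
(c) The integer polynomial consistent with all of this is the stated p.

3*x^2*y^2 + x*y^3 - x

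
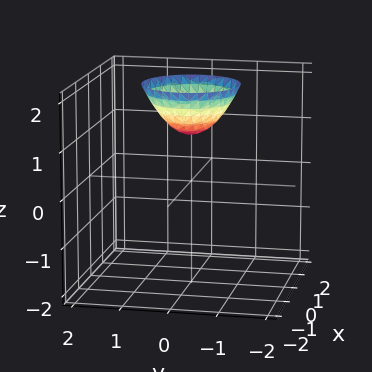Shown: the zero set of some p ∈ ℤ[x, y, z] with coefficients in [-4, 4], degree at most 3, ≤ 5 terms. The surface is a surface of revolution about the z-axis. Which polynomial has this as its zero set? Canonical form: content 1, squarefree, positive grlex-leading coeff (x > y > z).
x^2 + y^2 - z + 1

(a) deg p = 2. A generic line meets the surface in up to 2 points.
(b) Symmetries: rotational symmetry about the z-axis ⇒ p depends on x, y only through x² + y².
(c) From the visible intercepts: it crosses the z-axis at the gridline z = 1; it misses every integer gridline on the x-axis.
(d) Solving for integer coefficients yields p as stated.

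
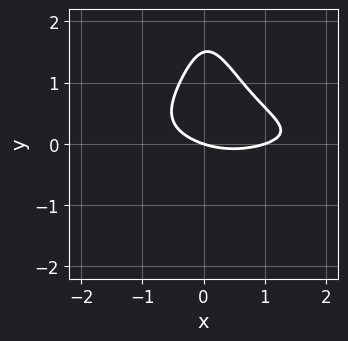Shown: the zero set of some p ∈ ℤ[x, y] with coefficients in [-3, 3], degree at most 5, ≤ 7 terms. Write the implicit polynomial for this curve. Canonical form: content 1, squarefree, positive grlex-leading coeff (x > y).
Degree: a generic line meets the curve in up to 4 points, so deg p = 4.
From the axis intercepts and sections: it meets the y-axis at y = 0 (among the integer gridlines); among the integer gridlines, it crosses the x-axis at x ∈ {0, 1}.
The integer polynomial consistent with all of this is the stated p.

3*x^2*y^2 + x^2 + 2*y^2 - x - 3*y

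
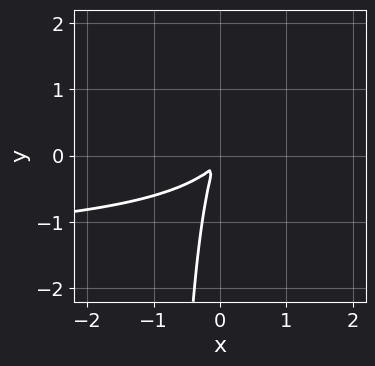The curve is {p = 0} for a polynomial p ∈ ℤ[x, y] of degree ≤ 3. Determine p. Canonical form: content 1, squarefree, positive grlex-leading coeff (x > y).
2*x^2*y + x*y^2 + 3*x^2 - 3*x*y + y^2

(a) Degree: the shape is more complex than any degree-2 curve, so deg p = 3.
(b) Putting this together gives p.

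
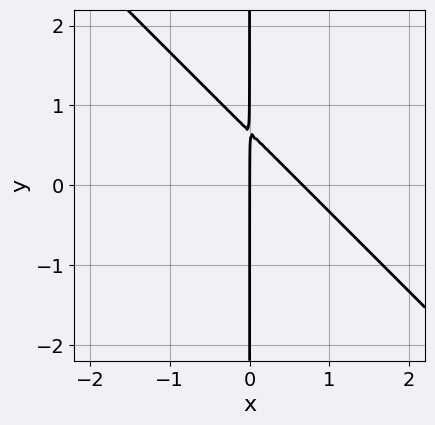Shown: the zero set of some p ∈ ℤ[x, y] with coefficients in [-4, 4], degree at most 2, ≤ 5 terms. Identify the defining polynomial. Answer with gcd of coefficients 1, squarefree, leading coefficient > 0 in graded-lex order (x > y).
1. The degree is 2 — a generic line meets the curve in up to 2 points.
2. Reading off the gridlines: it meets the x-axis at x = 0 (among the integer gridlines); every point of the y-axis in the box is on the curve.
3. Together with the visible shape, these determine p as stated.

3*x^2 + 3*x*y - 2*x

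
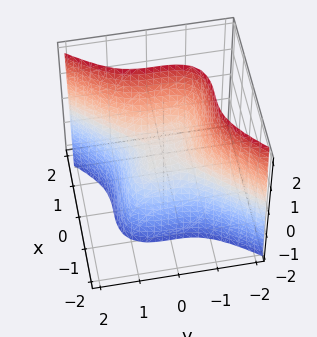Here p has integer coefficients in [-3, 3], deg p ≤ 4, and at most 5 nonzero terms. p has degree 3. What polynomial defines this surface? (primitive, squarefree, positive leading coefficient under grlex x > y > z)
3*x^3 - 2*y^3 - 2*z

1. deg p = 3. No degree-2 surface has this shape.
2. Reading off the gridlines: it crosses the z-axis at the gridline z = 0; one x-axis crossing is at x = 0; it crosses the y-axis at the gridline y = 0.
3. Assembling these constraints gives the stated polynomial.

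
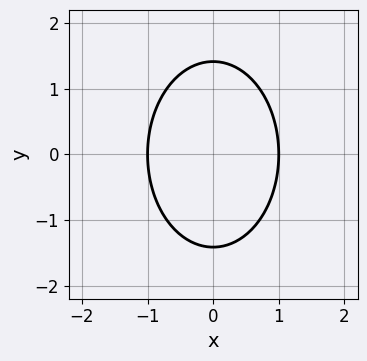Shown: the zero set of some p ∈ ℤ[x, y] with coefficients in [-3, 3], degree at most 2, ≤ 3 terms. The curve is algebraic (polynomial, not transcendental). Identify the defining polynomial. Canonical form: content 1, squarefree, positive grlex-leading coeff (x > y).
First, degree: no degree-1 curve has this shape, so deg p = 2.
Then, symmetries: the y ↦ −y reflection is a symmetry, so y appears only in even powers; the x ↦ −x reflection is a symmetry, so x appears only in even powers.
Then, observable constraints: among the integer gridlines, it crosses the x-axis at x ∈ {-1, 1}.
Finally, together with the visible shape, these determine p as stated.

2*x^2 + y^2 - 2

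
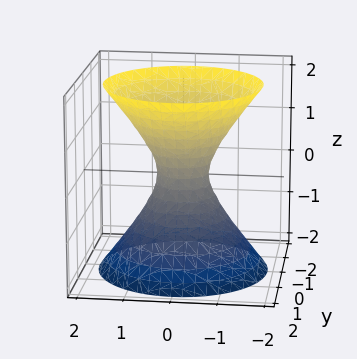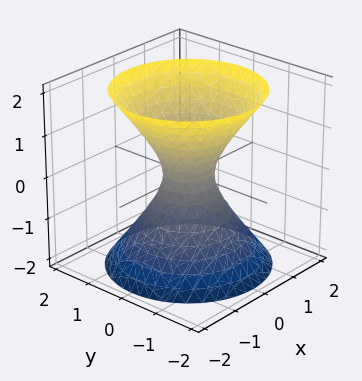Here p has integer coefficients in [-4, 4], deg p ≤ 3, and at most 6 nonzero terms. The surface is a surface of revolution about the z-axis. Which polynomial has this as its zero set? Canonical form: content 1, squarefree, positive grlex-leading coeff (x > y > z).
First, deg p = 2.
Then, by symmetry, the surface is invariant under rotation about z: p = q(x² + y², z).
Next, from the axis intercepts and sections: a circular section at z = -1 has radius exactly 1; no z-intercept at any integer in the box.
Finally, together with the visible shape, these determine p as stated.

3*x^2 + 3*y^2 - 2*z^2 - 1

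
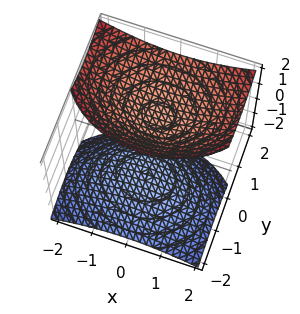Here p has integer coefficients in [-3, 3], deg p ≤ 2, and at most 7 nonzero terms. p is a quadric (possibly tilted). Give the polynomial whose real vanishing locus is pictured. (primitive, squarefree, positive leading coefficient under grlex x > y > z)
2*x^2 + 3*y^2 - 3*y*z - 3*z^2 + 3

First, I count 2 distinct pieces.
Next, degree: no degree-1 surface has this shape, so deg p = 2.
Then, reading off the gridlines: no y-intercept at any integer in the box; the surface avoids every integer x-axis point in the box; among the integer gridlines, it crosses the z-axis at z ∈ {-1, 1}.
Finally, these observations pin down the coefficients.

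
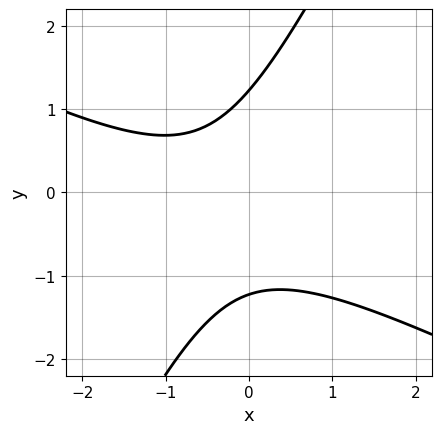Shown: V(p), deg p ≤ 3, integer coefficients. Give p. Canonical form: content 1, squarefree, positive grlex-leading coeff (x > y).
2*x^2 + 3*x*y - 2*y^2 + 2*x + 3

The degree is 2 — the shape is more complex than any degree-1 curve.
From the visible intercepts: the curve avoids every integer x-axis point in the box.
Solving for integer coefficients yields p as stated.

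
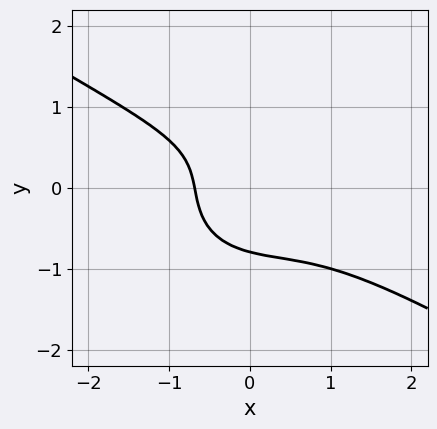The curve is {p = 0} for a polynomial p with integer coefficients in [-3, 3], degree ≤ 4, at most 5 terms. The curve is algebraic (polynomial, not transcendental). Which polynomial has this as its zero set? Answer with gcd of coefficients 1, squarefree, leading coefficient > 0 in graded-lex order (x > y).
x^3 + x^2*y + 2*y^3 + x + 1

First, deg p = 3.
Finally, putting this together gives p.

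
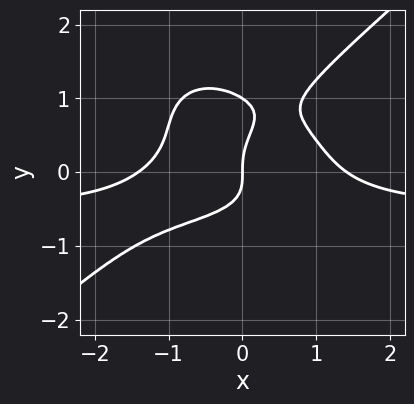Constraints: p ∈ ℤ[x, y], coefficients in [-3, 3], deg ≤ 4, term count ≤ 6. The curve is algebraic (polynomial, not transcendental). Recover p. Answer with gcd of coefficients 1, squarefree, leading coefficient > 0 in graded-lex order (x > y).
(a) The degree is 4 — no degree-3 curve has this shape.
(b) Checking where it meets the axes: among the integer gridlines, it crosses the y-axis at y ∈ {0, 1}; it meets the x-axis at x = 0 (among the integer gridlines).
(c) These observations pin down the coefficients.

2*x^3*y - 3*y^4 + x^3 + 3*y^3 - 2*x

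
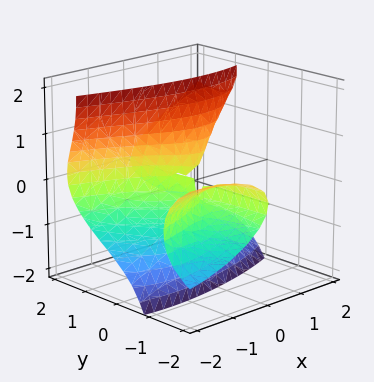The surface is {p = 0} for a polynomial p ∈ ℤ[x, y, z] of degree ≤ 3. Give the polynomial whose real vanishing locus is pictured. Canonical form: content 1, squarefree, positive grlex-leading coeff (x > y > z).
1. I count 2 distinct pieces. Treating them together as one polynomial.
2. The degree is 3 — no degree-2 surface has this shape.
3. From the axis intercepts and sections: it meets the x-axis at x = 0 (among the integer gridlines); the visible y-axis segment lies entirely on the surface.
4. Putting this together gives p.

x*y^2 - 3*y*z^2 + z^3 + x^2 - x*z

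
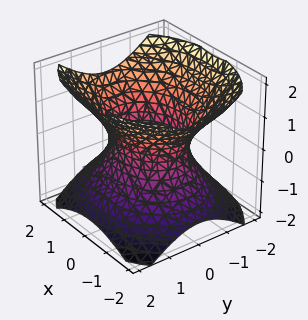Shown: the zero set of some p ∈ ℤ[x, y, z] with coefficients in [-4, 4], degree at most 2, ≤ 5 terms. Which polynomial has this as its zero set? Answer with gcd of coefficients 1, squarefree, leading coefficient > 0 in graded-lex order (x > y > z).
2*x^2 + 3*y^2 - 3*z^2 - 3

First, the degree is 2 — one connected sheet with a waist; a quadric.
Then, symmetries: it's symmetric under z → −z, forcing even powers of z; the x ↦ −x reflection is a symmetry, so x appears only in even powers; the y ↦ −y reflection is a symmetry, so y appears only in even powers.
Next, reading off the gridlines: the y-axis gridline crossings are at y ∈ {-1, 1}; no z-intercept at any integer in the box.
Finally, fitting integer coefficients to these (and the overall shape) gives p.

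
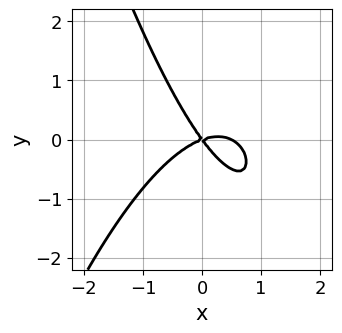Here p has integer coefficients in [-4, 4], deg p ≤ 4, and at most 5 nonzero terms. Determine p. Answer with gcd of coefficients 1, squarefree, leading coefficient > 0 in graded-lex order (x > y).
2*x^3 - x^2 + 2*x*y + 2*y^2

(a) Degree: a generic line meets the curve in up to 3 points, so deg p = 3.
(b) From the axis intercepts and sections: it crosses the x-axis at the gridline x = 0; it meets the y-axis at y = 0 (among the integer gridlines).
(c) Matching integer coefficients to the picture gives p.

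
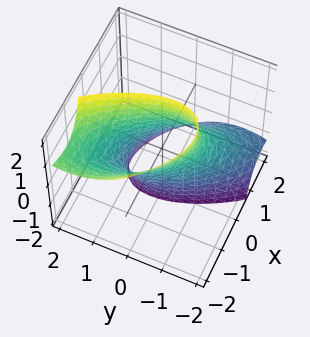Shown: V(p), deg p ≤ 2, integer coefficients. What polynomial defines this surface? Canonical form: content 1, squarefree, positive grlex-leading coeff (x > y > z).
3*x^2 + 3*x*y + 3*x*z + 2*y^2 - 2

First, degree: the shape is more complex than any degree-1 surface, so deg p = 2.
Next, from the axis intercepts and sections: the y-axis gridline crossings are at y ∈ {-1, 1}; no z-intercept at any integer in the box.
Finally, matching integer coefficients to the picture gives p.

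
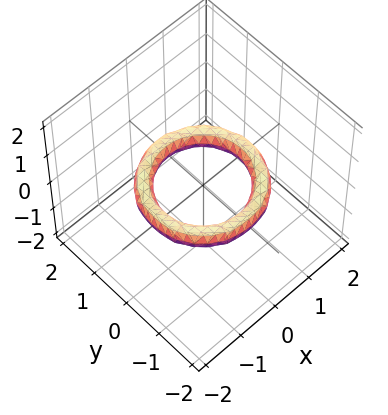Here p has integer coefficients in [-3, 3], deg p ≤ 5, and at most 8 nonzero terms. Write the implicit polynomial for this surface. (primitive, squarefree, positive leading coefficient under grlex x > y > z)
1. Degree: no degree-3 surface has this shape, so deg p = 4.
2. Symmetries: rotational symmetry about the z-axis ⇒ p depends on x, y only through x² + y².
3. Observable constraints: no z-intercept at any integer in the box; a circular section at z = 0 has radius exactly 1.
4. Fitting integer coefficients to these (and the overall shape) gives p. Check: (0, 1, 0) on the y-axis lies on the surface, and p(0, 1, 0) = 0. ✓

x^4 + 2*x^2*y^2 + y^4 - 3*x^2 - 3*y^2 + 3*z^2 + 2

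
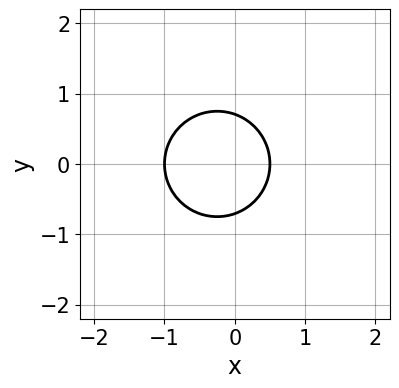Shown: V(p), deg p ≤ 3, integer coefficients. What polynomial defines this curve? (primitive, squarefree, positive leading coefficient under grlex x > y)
2*x^2 + 2*y^2 + x - 1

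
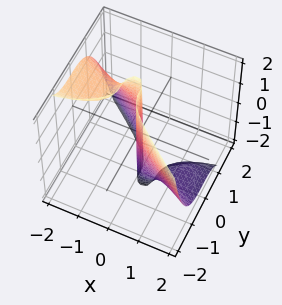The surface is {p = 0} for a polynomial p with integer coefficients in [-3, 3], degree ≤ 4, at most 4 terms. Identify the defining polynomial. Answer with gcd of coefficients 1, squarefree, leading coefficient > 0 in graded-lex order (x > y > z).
x^3 + 2*x^2*z + 3*y^3 + 2*x

1. Degree: the shape is more complex than any degree-2 surface, so deg p = 3.
2. Against the integer gridlines: it meets the y-axis at y = 0 (among the integer gridlines); every point of the z-axis in the box is on the surface; it crosses the x-axis at the gridline x = 0.
3. Assembling these constraints gives the stated polynomial.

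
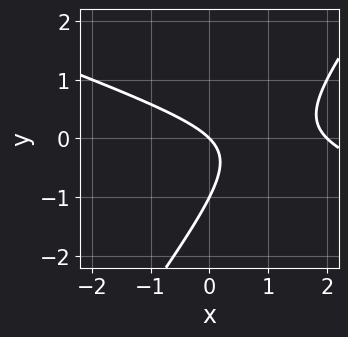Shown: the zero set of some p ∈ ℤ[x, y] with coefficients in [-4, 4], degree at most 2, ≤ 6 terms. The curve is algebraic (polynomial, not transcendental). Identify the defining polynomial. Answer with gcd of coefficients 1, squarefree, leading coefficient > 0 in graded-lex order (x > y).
1. The degree is 2 — no degree-1 curve has this shape.
2. From the visible intercepts: among the integer gridlines, it crosses the y-axis at y ∈ {-1, 0}; the x-axis gridline crossings are at x ∈ {0, 2}.
3. Together with the visible shape, these determine p as stated.

x^2 + 2*x*y - 2*y^2 - 2*x - 2*y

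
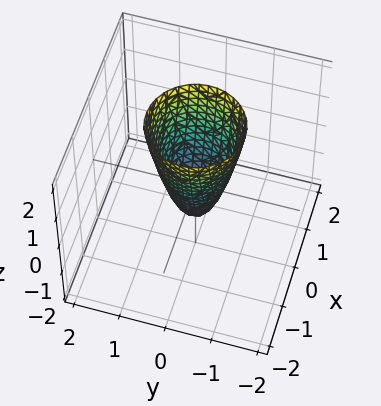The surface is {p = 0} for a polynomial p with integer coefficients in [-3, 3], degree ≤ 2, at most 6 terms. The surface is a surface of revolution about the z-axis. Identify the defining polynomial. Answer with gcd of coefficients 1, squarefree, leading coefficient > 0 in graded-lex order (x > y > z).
3*x^2 + 3*y^2 - z - 1

First, deg p = 2. A generic line meets the surface in up to 2 points.
Next, by symmetry, the surface is invariant under rotation about z: p = q(x² + y², z).
Then, reading off the gridlines: a circular section at z = 2 has radius exactly 1; it meets the z-axis at z = -1 (among the integer gridlines).
Finally, solving for integer coefficients yields p as stated.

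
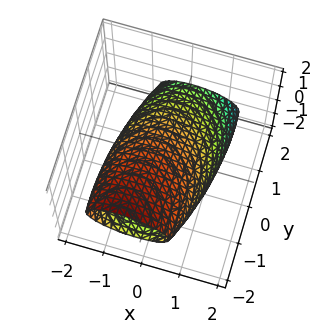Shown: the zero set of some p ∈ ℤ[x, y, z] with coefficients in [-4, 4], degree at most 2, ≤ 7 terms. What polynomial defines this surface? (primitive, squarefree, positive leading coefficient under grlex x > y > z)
2*x^2 + x*z + y^2 + 3*y*z + 3*z^2 - 3

First, deg p = 2. A generic line meets the surface in up to 2 points.
Next, observable constraints: among the integer gridlines, it crosses the z-axis at z ∈ {-1, 1}.
Finally, these observations pin down the coefficients.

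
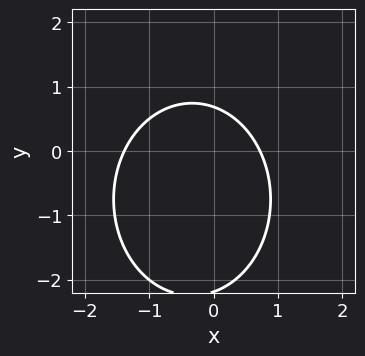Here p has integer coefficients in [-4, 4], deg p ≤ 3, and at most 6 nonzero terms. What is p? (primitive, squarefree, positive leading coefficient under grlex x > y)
3*x^2 + 2*y^2 + 2*x + 3*y - 3

First, deg p = 2.
Finally, the integer polynomial consistent with all of this is the stated p.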